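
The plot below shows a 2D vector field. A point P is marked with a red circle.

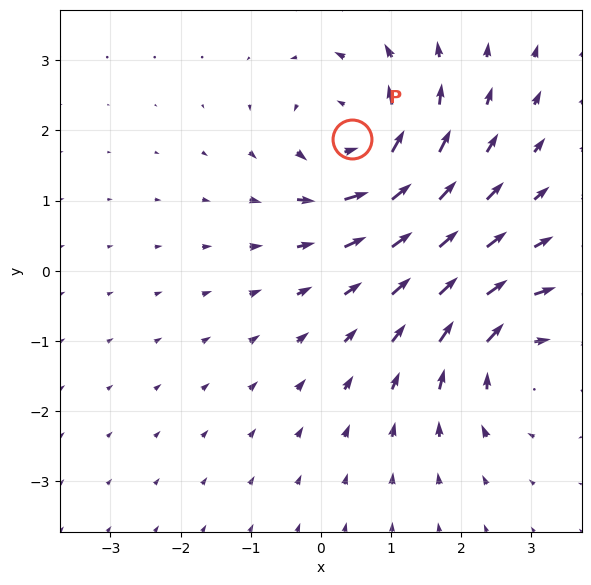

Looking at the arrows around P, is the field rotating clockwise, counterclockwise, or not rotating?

counterclockwise

Near P at (0.4, 1.9) the arrows circulate counterclockwise. The curl (z-component) there is about +5; positive curl means counterclockwise rotation.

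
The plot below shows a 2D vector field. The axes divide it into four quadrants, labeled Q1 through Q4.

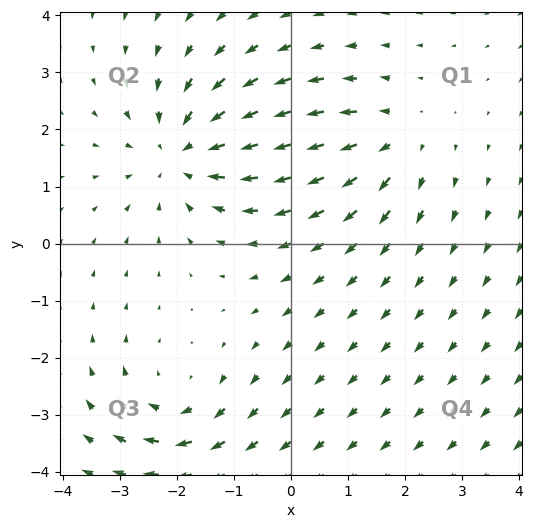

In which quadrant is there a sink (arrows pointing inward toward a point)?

Q2

The sink sits at approximately (-1.9, 1.6), which lies in quadrant Q2. The divergence there is about -4, negative as expected for a sink.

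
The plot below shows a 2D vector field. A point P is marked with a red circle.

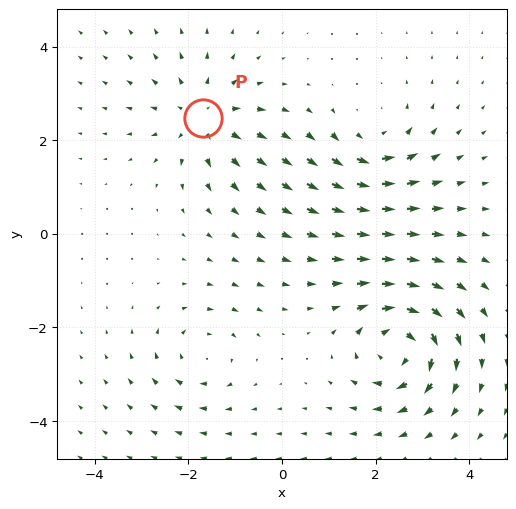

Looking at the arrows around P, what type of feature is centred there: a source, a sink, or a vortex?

source

At P (-1.7, 2.5) the arrows spread outward. Divergence about +4, curl ≈0 — positive divergence with near-zero curl is a source.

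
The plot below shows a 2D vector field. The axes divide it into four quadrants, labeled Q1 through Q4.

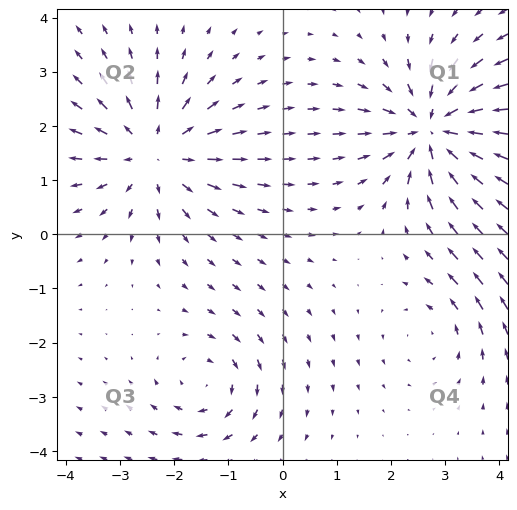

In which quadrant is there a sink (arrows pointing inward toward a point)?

The sink sits at approximately (2.8, 1.9), which lies in quadrant Q1. The divergence there is about -5, negative as expected for a sink.

Q1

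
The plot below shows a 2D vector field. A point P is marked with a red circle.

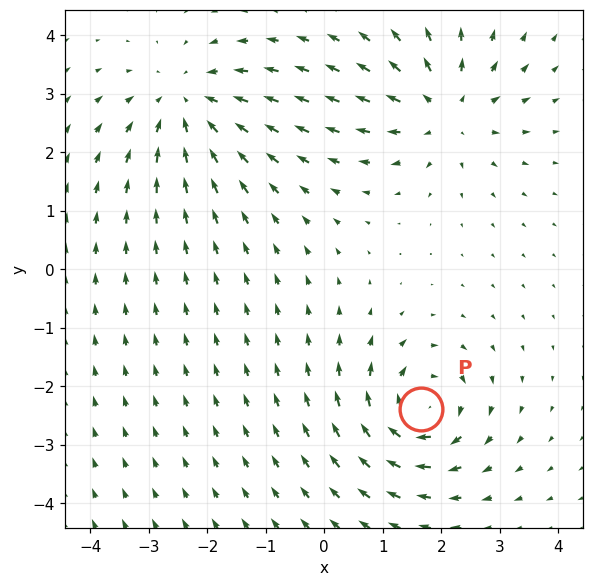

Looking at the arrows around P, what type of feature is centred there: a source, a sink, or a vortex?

At P (1.7, -2.4) the arrows circulate clockwise. Divergence ≈0, curl about -5 — near-zero divergence with nonzero curl is a vortex.

vortex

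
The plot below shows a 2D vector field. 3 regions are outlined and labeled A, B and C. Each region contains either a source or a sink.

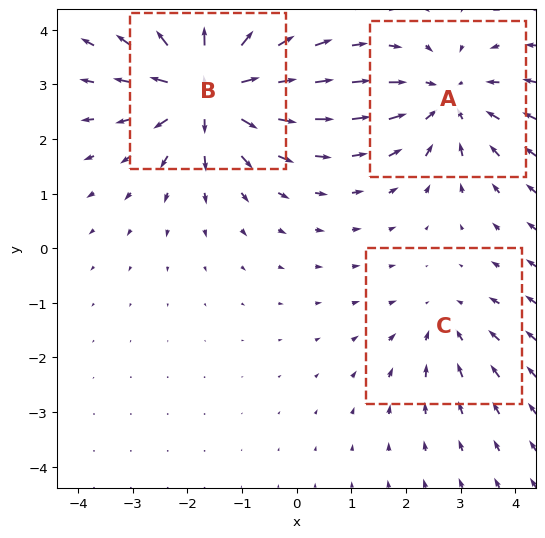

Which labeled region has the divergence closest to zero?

C

Divergence at each region's feature centre — A: about -3, B: about +5, C: about -2. Region C is closest to zero.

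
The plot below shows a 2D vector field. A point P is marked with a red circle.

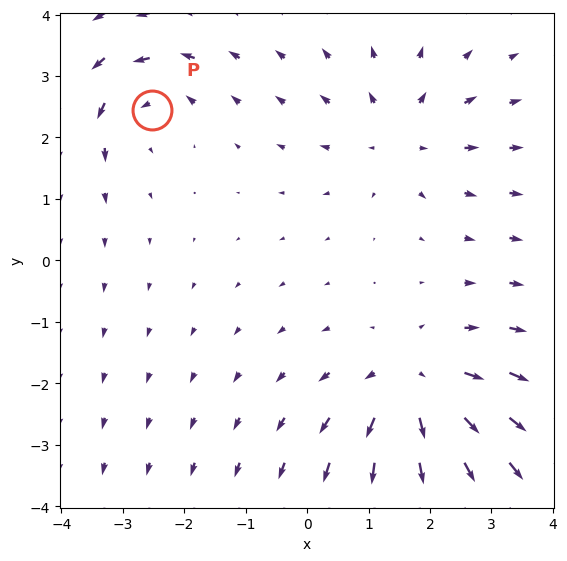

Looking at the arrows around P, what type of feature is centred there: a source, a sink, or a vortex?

At P (-2.5, 2.5) the arrows circulate counterclockwise. Divergence ≈0, curl about +4 — near-zero divergence with nonzero curl is a vortex.

vortex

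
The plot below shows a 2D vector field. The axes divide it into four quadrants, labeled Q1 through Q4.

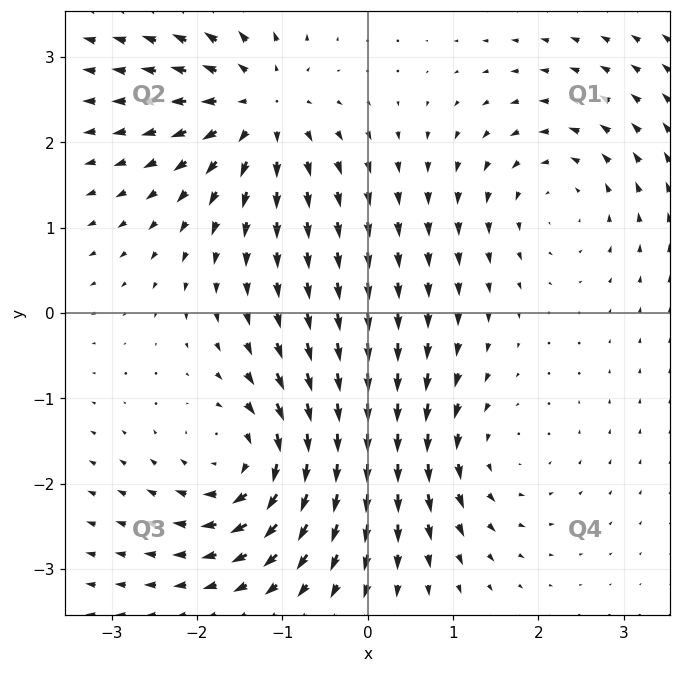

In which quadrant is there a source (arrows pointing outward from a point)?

Q2

The source sits at approximately (-1.3, 2.4), which lies in quadrant Q2. The divergence there is about +6, positive as expected for a source.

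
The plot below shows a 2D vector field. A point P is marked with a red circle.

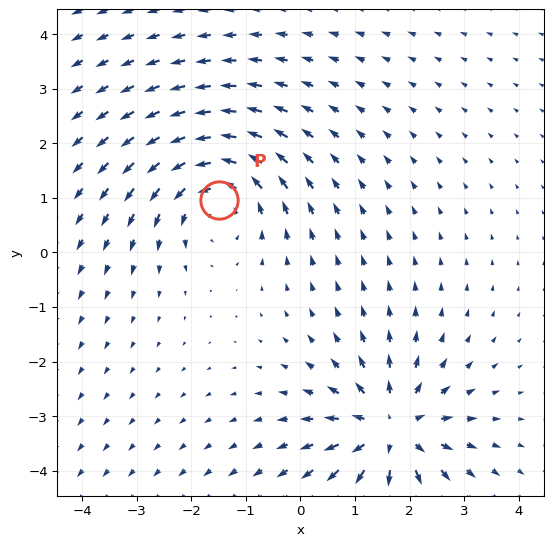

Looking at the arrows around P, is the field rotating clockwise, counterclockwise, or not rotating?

counterclockwise

Near P at (-1.5, 1.0) the arrows circulate counterclockwise. The curl (z-component) there is about +3; positive curl means counterclockwise rotation.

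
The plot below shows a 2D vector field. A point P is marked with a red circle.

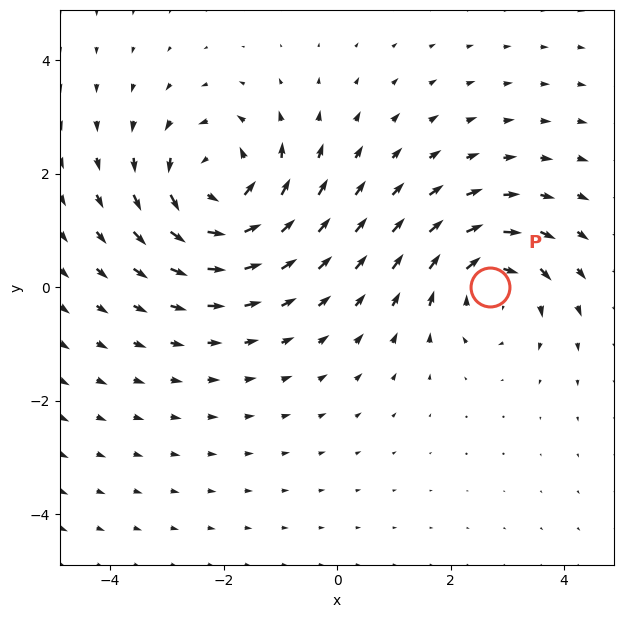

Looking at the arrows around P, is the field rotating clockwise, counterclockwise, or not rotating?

Near P at (2.7, 0.0) the arrows circulate clockwise. The curl (z-component) there is about -4; negative curl means clockwise rotation.

clockwise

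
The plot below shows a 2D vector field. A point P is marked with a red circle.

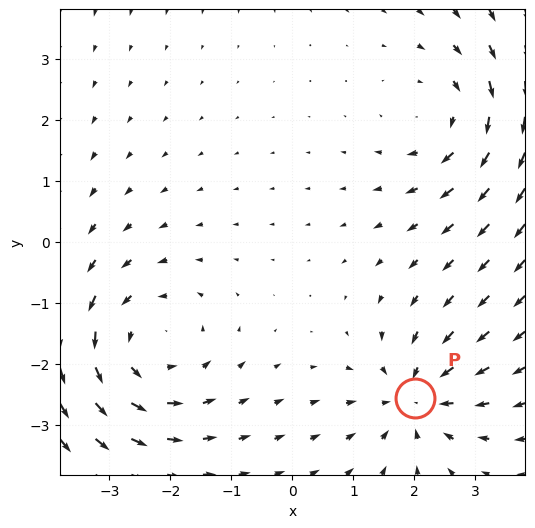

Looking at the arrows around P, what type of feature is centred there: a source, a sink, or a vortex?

sink

At P (2.0, -2.6) the arrows converge inward. Divergence about -3, curl ≈0 — negative divergence with near-zero curl is a sink.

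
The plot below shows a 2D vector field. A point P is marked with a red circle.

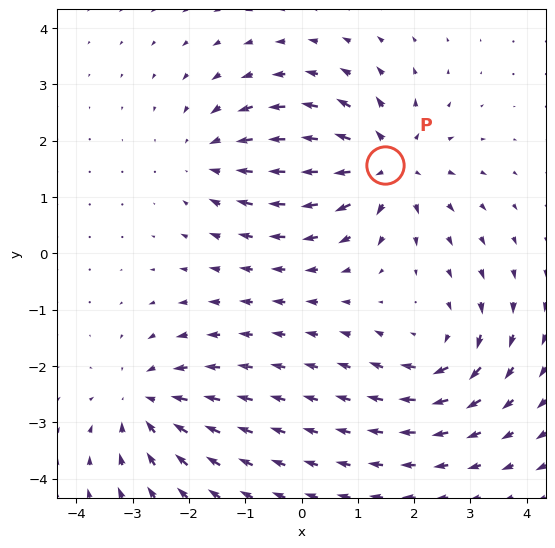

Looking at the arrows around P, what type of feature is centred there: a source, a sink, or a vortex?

source

At P (1.5, 1.6) the arrows spread outward. Divergence about +5, curl ≈0 — positive divergence with near-zero curl is a source.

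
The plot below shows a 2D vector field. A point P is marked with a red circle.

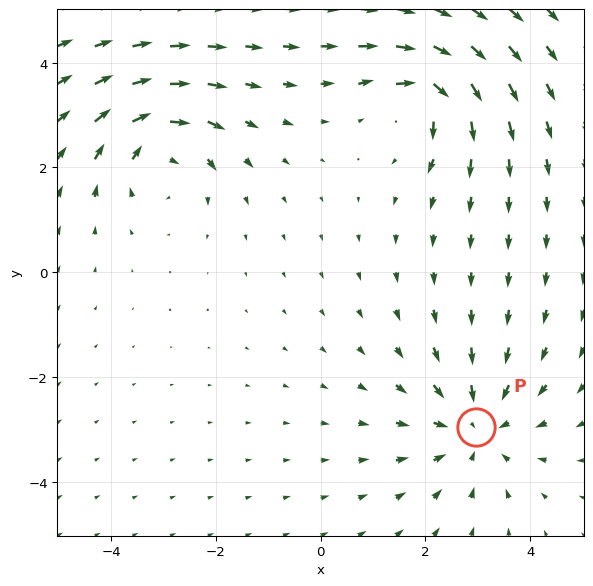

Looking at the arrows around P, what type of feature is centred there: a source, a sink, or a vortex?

At P (3.0, -3.0) the arrows converge inward. Divergence about -3, curl ≈0 — negative divergence with near-zero curl is a sink.

sink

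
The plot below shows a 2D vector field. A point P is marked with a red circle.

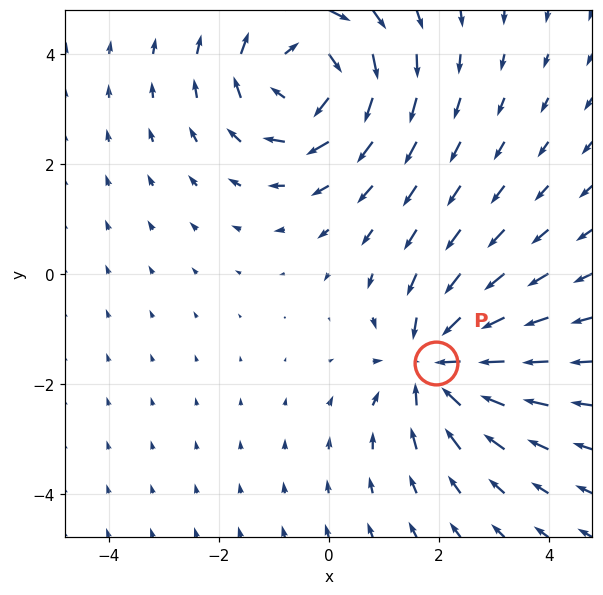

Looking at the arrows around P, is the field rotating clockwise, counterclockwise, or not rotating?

Near P at (2.0, -1.6) the arrows show no circulation. The curl there is ≈0.

not rotating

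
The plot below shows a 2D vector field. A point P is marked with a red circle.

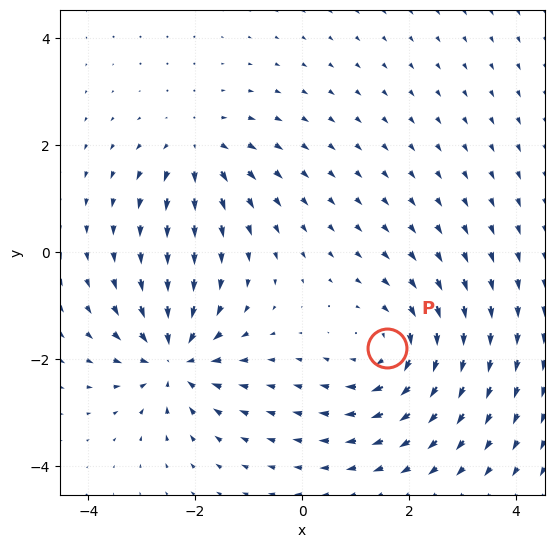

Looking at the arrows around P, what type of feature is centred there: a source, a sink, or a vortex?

At P (1.6, -1.8) the arrows circulate clockwise. Divergence ≈0, curl about -4 — near-zero divergence with nonzero curl is a vortex.

vortex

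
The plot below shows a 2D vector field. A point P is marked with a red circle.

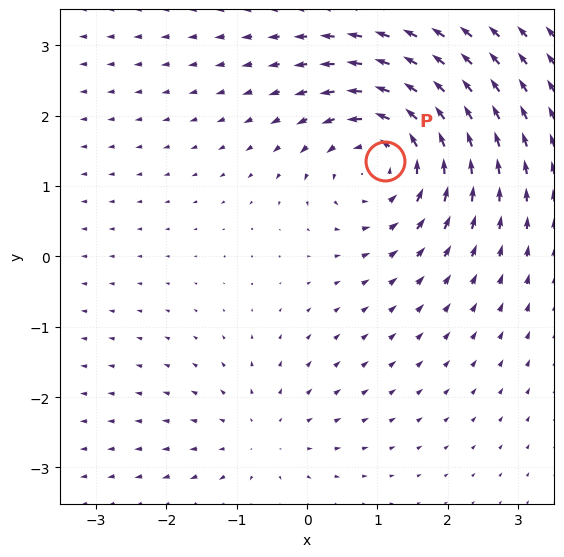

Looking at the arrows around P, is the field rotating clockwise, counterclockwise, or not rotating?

Near P at (1.1, 1.4) the arrows circulate counterclockwise. The curl (z-component) there is about +5; positive curl means counterclockwise rotation.

counterclockwise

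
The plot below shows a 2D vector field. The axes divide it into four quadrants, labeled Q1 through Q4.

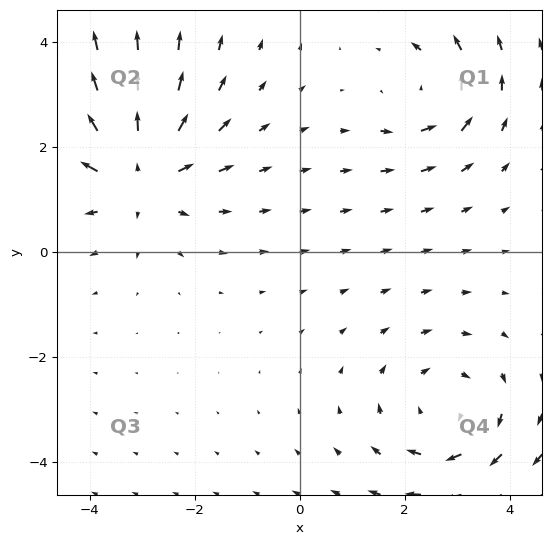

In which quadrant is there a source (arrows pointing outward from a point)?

Q2

The source sits at approximately (-3.1, 1.5), which lies in quadrant Q2. The divergence there is about +4, positive as expected for a source.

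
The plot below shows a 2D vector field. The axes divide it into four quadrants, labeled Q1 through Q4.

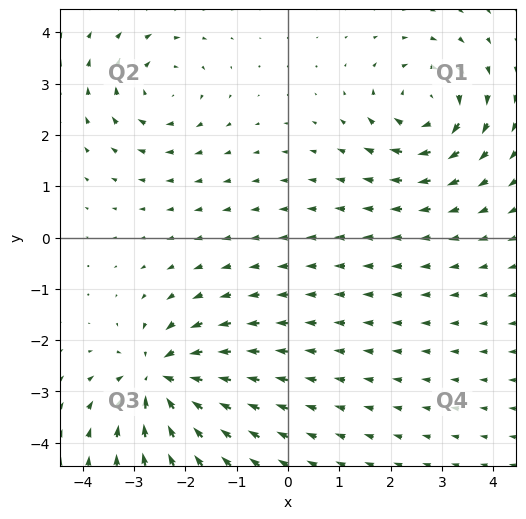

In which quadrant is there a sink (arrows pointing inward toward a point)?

The sink sits at approximately (-2.5, -2.8), which lies in quadrant Q3. The divergence there is about -6, negative as expected for a sink.

Q3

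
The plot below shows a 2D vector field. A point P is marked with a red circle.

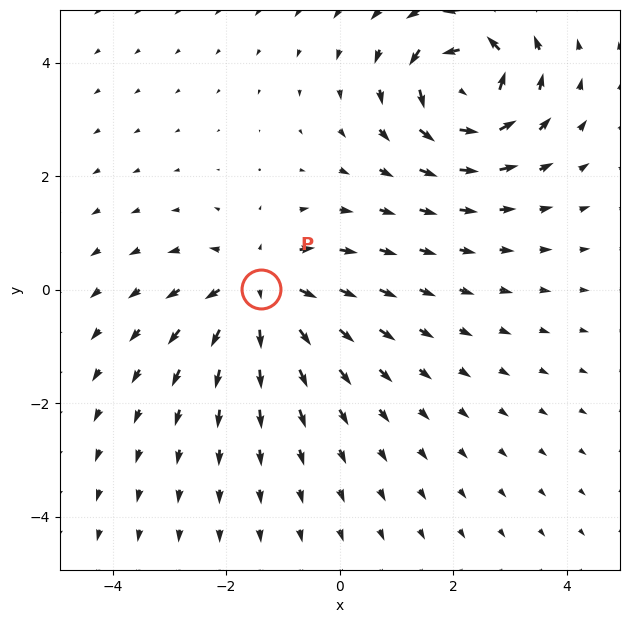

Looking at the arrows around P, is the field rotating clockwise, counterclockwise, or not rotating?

not rotating

Near P at (-1.4, 0.0) the arrows show no circulation. The curl there is ≈0.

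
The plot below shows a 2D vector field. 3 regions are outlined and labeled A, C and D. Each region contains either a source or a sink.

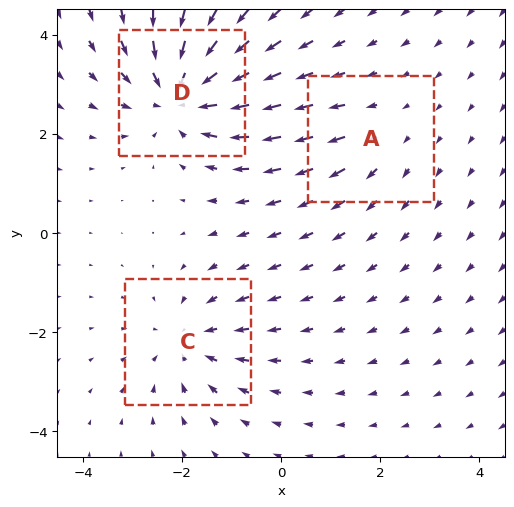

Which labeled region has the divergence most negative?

D

Divergence at each region's feature centre — A: about +2, C: about -3, D: about -5. Region D is most negative.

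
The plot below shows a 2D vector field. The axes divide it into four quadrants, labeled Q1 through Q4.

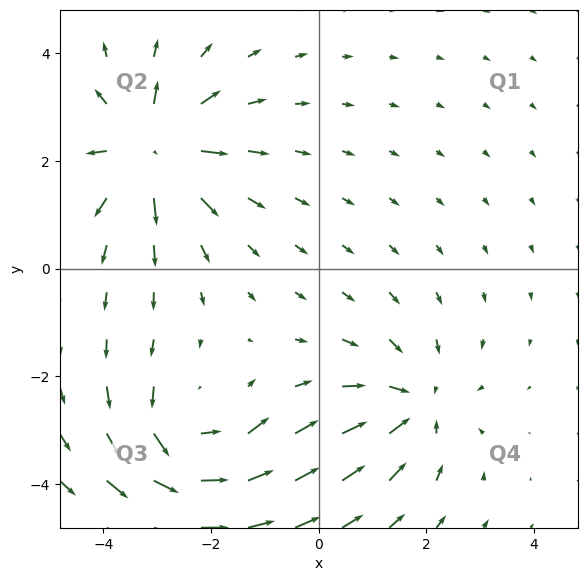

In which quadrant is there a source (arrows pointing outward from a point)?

The source sits at approximately (-3.1, 2.2), which lies in quadrant Q2. The divergence there is about +7, positive as expected for a source.

Q2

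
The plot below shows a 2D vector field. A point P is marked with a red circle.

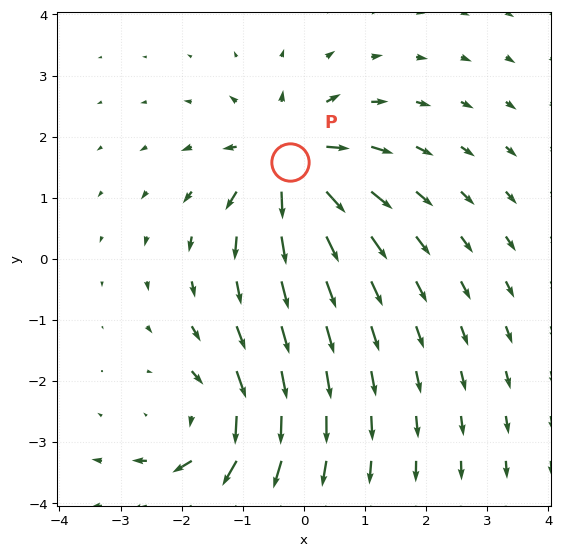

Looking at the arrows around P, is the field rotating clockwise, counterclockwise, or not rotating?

not rotating

Near P at (-0.2, 1.6) the arrows show no circulation. The curl there is ≈0.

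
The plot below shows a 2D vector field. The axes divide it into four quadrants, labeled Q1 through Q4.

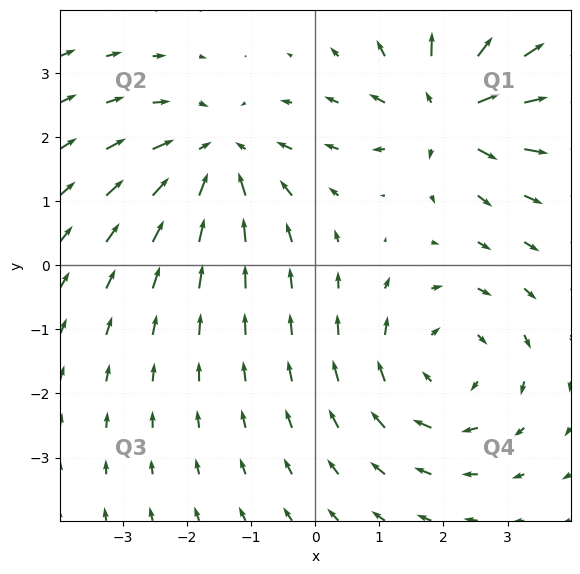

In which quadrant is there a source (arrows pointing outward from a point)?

Q1

The source sits at approximately (2.1, 2.4), which lies in quadrant Q1. The divergence there is about +6, positive as expected for a source.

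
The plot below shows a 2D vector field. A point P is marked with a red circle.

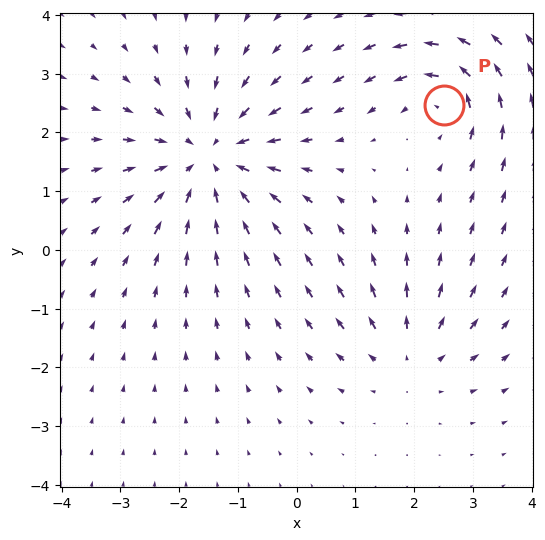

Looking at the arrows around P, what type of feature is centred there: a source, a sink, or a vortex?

At P (2.5, 2.5) the arrows circulate counterclockwise. Divergence ≈0, curl about +4 — near-zero divergence with nonzero curl is a vortex.

vortex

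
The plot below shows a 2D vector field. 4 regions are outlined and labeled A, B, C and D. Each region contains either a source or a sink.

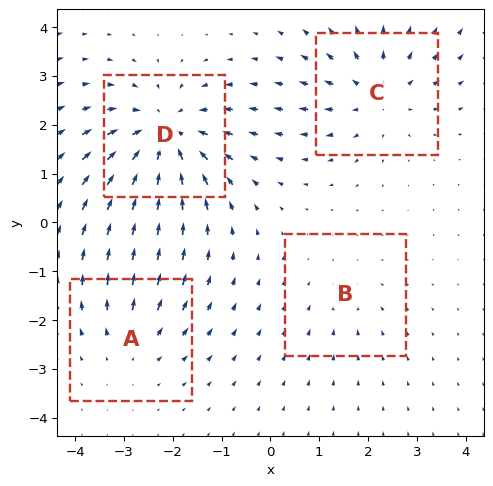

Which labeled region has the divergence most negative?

Divergence at each region's feature centre — A: about +3, B: about -2, C: about +4, D: about -6. Region D is most negative.

D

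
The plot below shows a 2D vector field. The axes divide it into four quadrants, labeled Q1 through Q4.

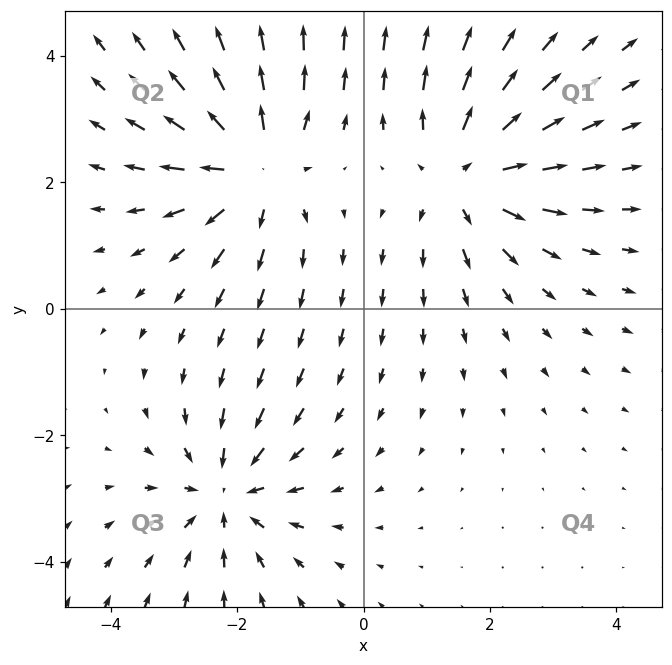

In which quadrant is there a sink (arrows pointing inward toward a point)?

The sink sits at approximately (-2.2, -2.9), which lies in quadrant Q3. The divergence there is about -4, negative as expected for a sink.

Q3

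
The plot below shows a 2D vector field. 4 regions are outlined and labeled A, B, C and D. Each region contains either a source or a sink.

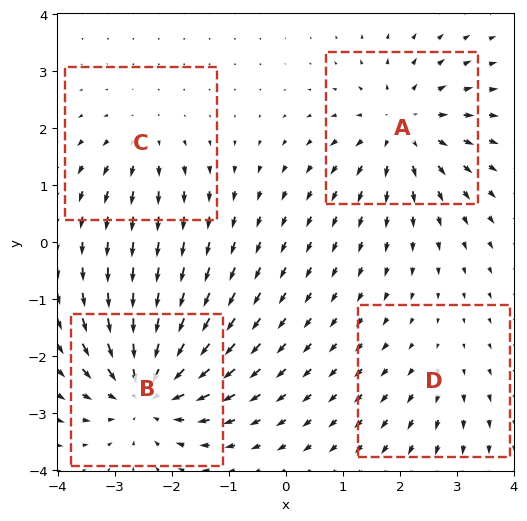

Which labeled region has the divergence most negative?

Divergence at each region's feature centre — A: about +5, B: about -7, C: about +3, D: about +2. Region B is most negative.

B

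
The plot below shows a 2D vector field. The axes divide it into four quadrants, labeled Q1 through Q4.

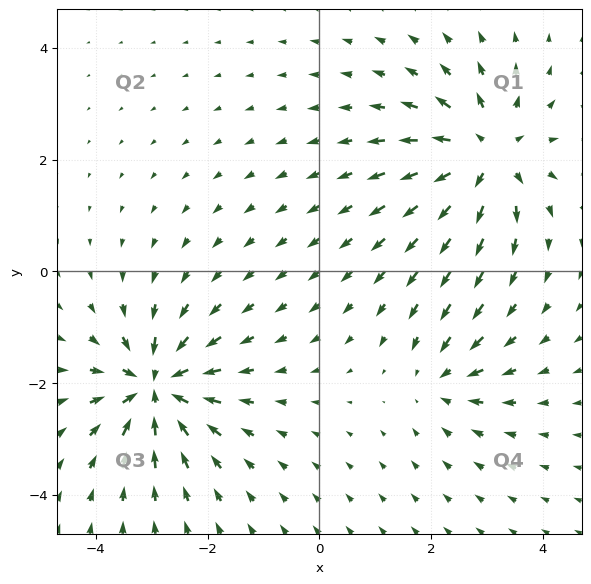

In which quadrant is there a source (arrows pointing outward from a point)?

Q1

The source sits at approximately (3.0, 2.1), which lies in quadrant Q1. The divergence there is about +6, positive as expected for a source.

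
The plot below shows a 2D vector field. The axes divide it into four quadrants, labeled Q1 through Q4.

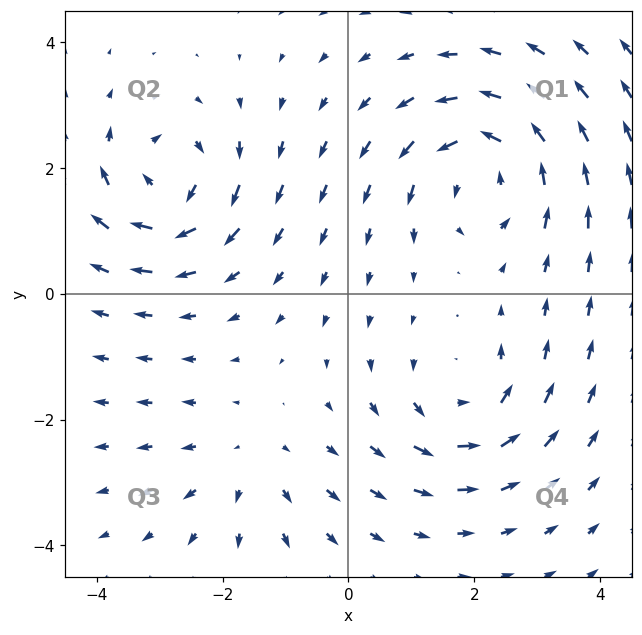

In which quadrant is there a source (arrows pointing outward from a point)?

The source sits at approximately (-1.6, -2.7), which lies in quadrant Q3. The divergence there is about +2, positive as expected for a source.

Q3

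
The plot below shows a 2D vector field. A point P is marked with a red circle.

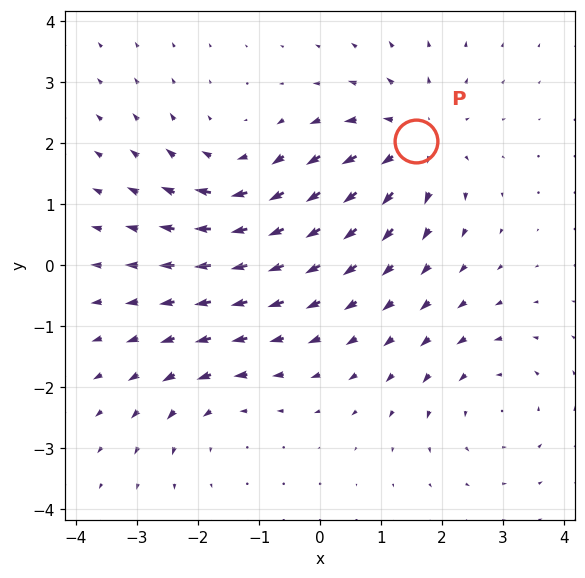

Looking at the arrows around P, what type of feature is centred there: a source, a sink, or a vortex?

source

At P (1.6, 2.0) the arrows spread outward. Divergence about +4, curl ≈0 — positive divergence with near-zero curl is a source.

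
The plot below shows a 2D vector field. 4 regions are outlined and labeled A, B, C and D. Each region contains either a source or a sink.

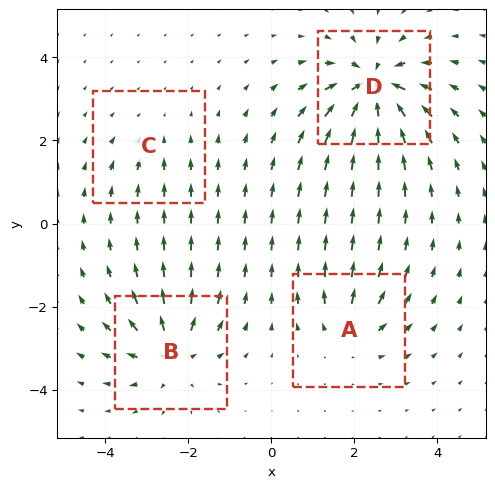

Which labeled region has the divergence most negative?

D

Divergence at each region's feature centre — A: about +4, B: about +5, C: about -2, D: about -8. Region D is most negative.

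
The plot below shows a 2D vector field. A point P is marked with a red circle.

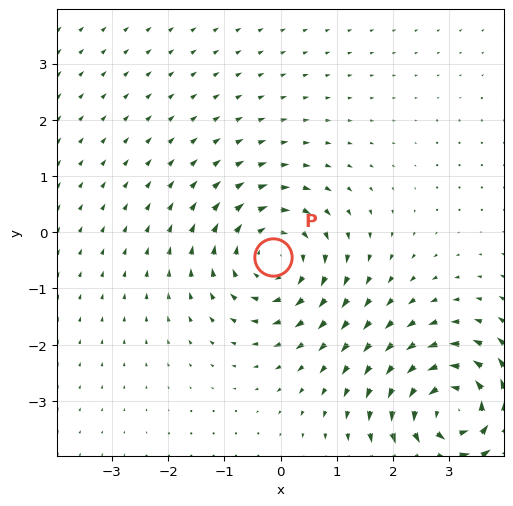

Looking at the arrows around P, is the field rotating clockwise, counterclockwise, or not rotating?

Near P at (-0.1, -0.4) the arrows circulate clockwise. The curl (z-component) there is about -3; negative curl means clockwise rotation.

clockwise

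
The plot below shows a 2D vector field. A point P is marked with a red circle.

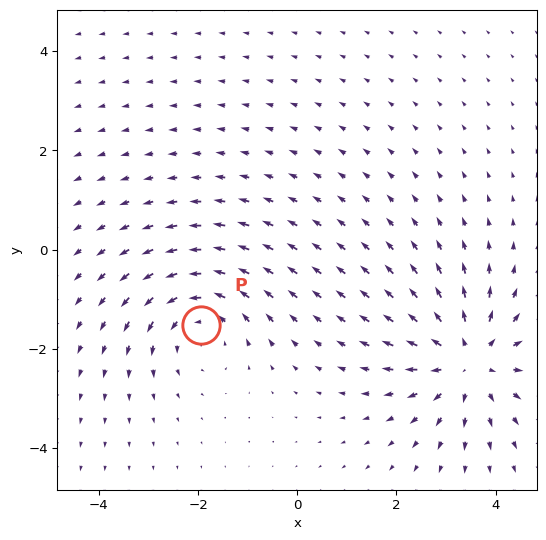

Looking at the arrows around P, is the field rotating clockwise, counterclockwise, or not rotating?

counterclockwise

Near P at (-1.9, -1.5) the arrows circulate counterclockwise. The curl (z-component) there is about +3; positive curl means counterclockwise rotation.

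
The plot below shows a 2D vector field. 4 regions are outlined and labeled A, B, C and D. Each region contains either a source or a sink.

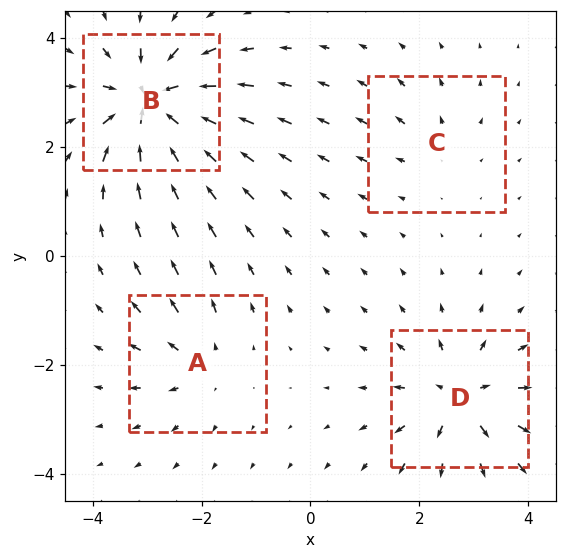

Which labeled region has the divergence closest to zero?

C

Divergence at each region's feature centre — A: about +4, B: about -8, C: about +2, D: about +6. Region C is closest to zero.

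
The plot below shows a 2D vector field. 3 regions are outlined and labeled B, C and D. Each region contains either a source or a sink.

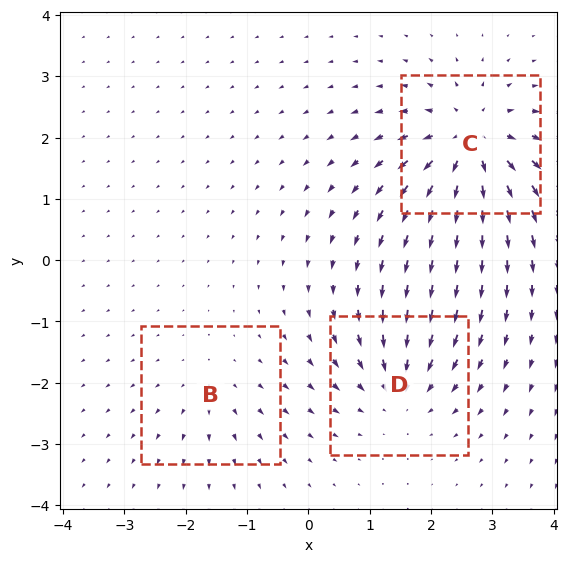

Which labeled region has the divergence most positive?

C

Divergence at each region's feature centre — B: about +2, C: about +6, D: about -4. Region C is most positive.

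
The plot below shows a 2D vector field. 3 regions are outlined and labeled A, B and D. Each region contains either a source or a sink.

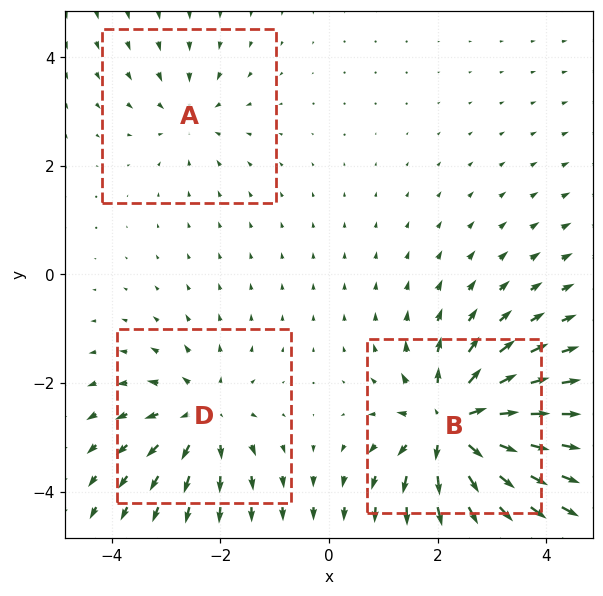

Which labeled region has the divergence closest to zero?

A

Divergence at each region's feature centre — A: about -2, B: about +6, D: about +4. Region A is closest to zero.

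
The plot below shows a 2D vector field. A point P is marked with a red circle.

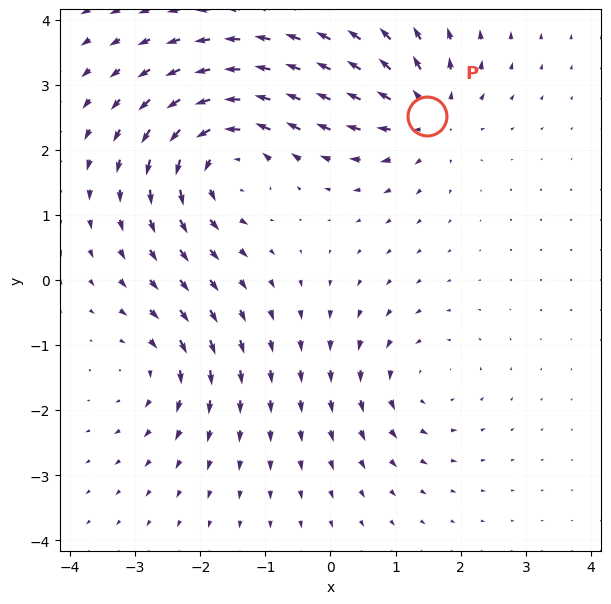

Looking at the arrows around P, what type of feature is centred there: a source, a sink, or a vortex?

source

At P (1.5, 2.5) the arrows spread outward. Divergence about +4, curl ≈0 — positive divergence with near-zero curl is a source.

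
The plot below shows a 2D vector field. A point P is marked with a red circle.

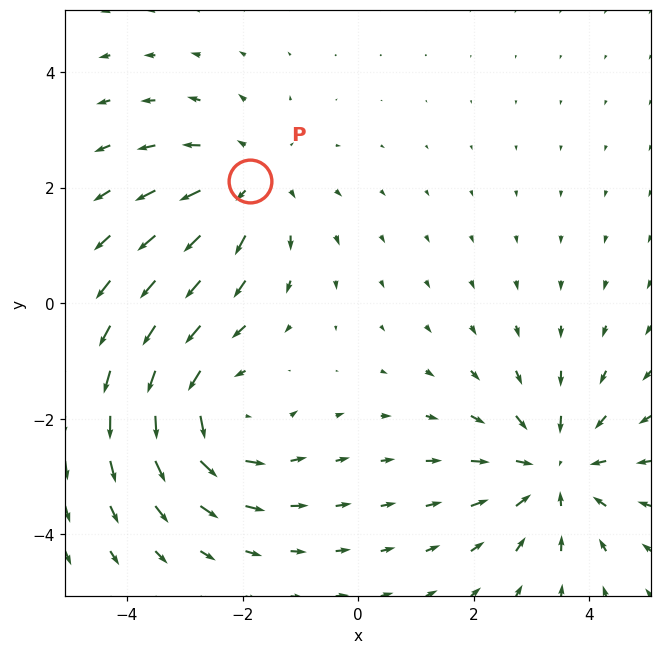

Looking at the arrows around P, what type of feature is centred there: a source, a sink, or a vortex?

source

At P (-1.9, 2.1) the arrows spread outward. Divergence about +3, curl ≈0 — positive divergence with near-zero curl is a source.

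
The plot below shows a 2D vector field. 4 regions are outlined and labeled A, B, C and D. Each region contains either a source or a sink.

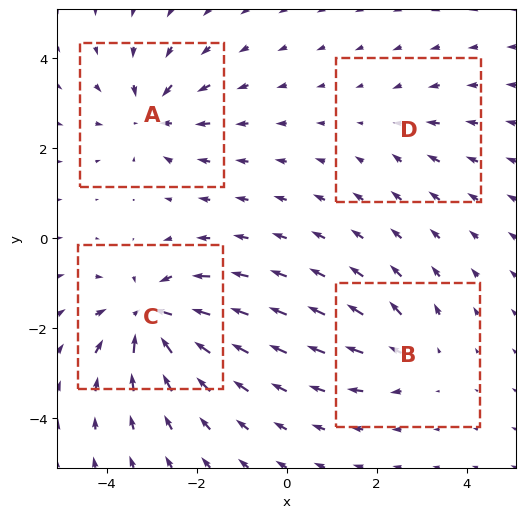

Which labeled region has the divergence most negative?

Divergence at each region's feature centre — A: about -5, B: about +4, C: about -8, D: about -2. Region C is most negative.

C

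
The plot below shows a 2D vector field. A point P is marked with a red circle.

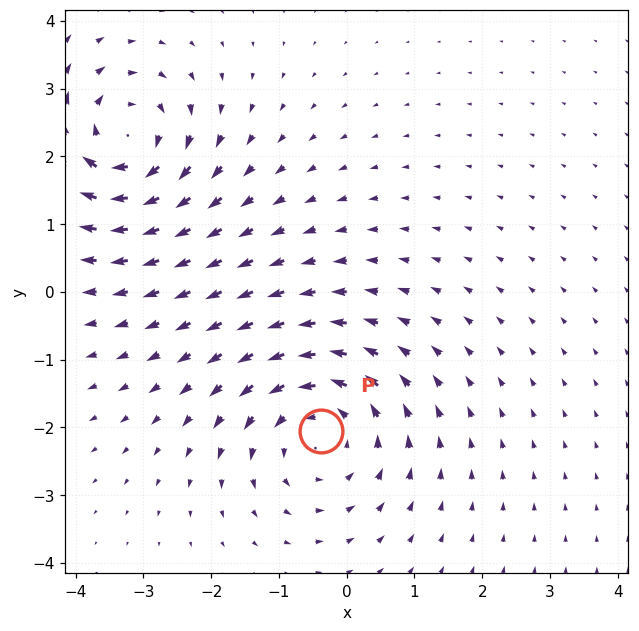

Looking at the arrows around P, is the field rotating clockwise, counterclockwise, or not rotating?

Near P at (-0.4, -2.1) the arrows circulate counterclockwise. The curl (z-component) there is about +4; positive curl means counterclockwise rotation.

counterclockwise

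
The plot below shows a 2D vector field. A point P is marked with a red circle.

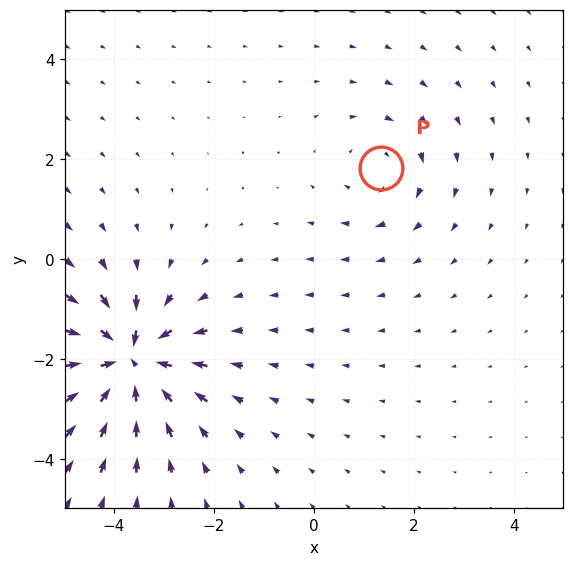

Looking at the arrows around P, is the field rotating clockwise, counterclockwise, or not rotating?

clockwise

Near P at (1.3, 1.8) the arrows circulate clockwise. The curl (z-component) there is about -2; negative curl means clockwise rotation.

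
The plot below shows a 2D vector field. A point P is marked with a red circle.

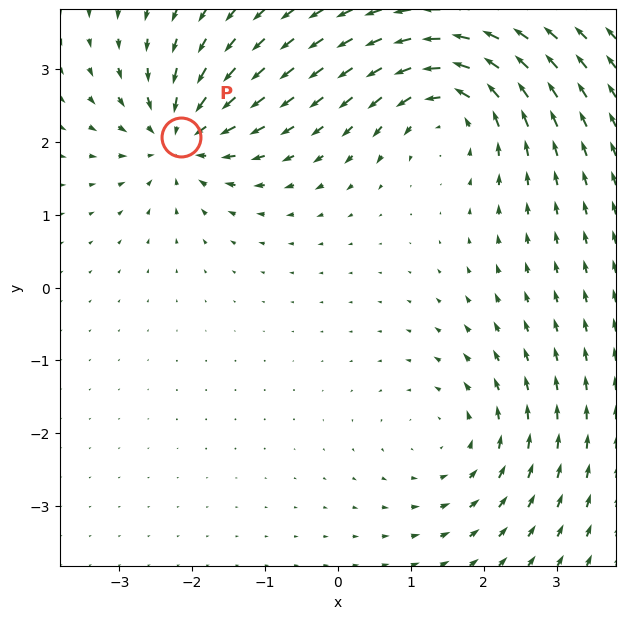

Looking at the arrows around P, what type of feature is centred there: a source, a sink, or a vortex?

At P (-2.2, 2.1) the arrows converge inward. Divergence about -6, curl ≈0 — negative divergence with near-zero curl is a sink.

sink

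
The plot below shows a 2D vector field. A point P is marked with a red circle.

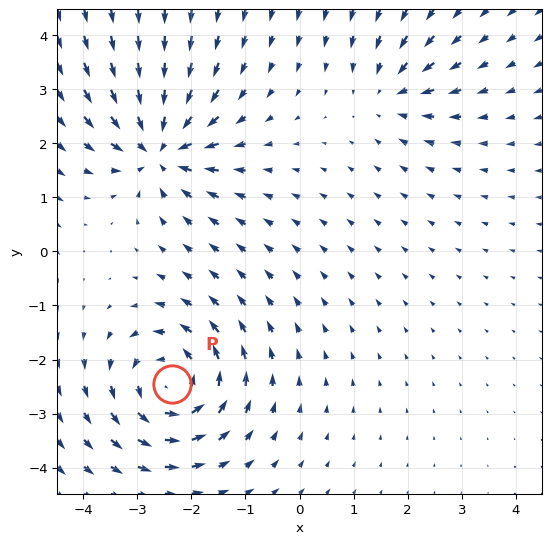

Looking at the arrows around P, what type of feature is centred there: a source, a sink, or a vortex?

At P (-2.4, -2.4) the arrows circulate counterclockwise. Divergence ≈0, curl about +6 — near-zero divergence with nonzero curl is a vortex.

vortex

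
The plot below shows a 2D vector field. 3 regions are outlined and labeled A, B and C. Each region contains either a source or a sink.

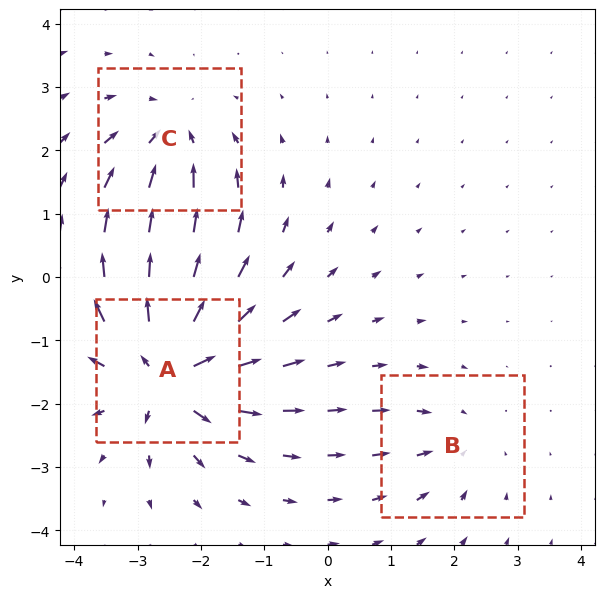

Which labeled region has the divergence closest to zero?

Divergence at each region's feature centre — A: about +6, B: about -2, C: about -4. Region B is closest to zero.

B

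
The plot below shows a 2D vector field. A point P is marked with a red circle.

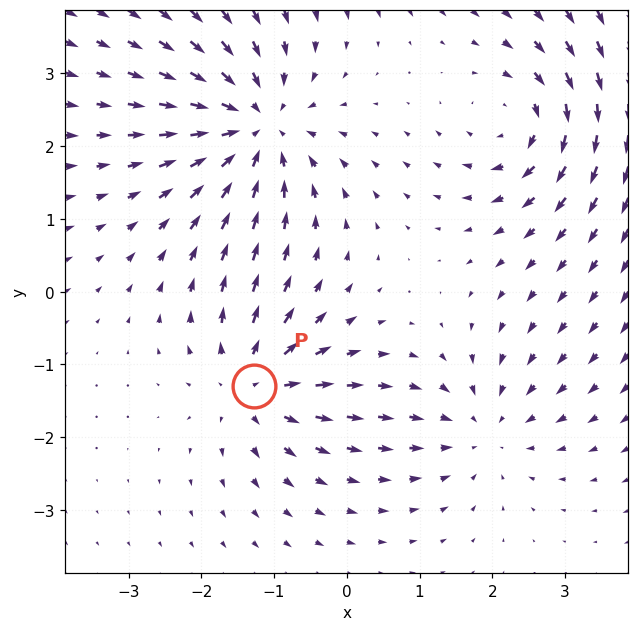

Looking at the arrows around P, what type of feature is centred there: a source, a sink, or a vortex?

At P (-1.3, -1.3) the arrows spread outward. Divergence about +4, curl ≈0 — positive divergence with near-zero curl is a source.

source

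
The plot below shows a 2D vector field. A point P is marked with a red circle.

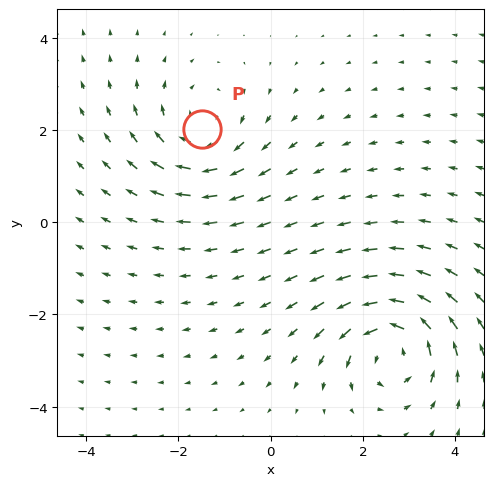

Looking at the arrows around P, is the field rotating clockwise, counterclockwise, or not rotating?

clockwise

Near P at (-1.5, 2.0) the arrows circulate clockwise. The curl (z-component) there is about -4; negative curl means clockwise rotation.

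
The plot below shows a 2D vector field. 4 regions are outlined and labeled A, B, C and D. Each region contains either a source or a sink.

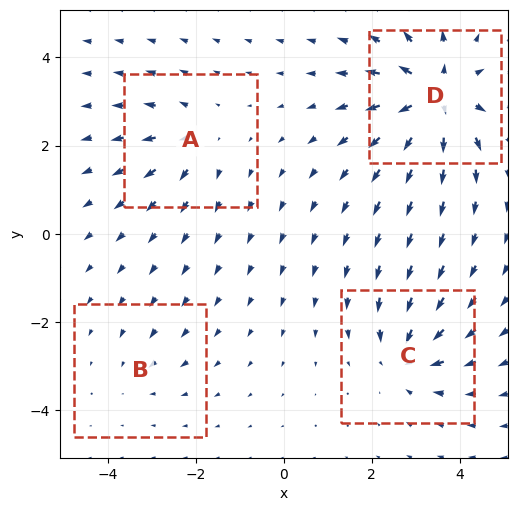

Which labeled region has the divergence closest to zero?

B

Divergence at each region's feature centre — A: about +4, B: about -2, C: about -5, D: about +8. Region B is closest to zero.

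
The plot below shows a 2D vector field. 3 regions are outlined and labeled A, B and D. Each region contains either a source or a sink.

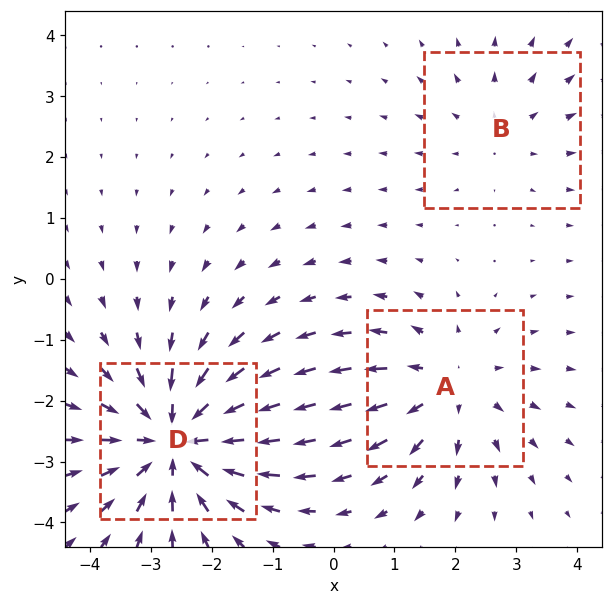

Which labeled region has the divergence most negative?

Divergence at each region's feature centre — A: about +3, B: about +2, D: about -4. Region D is most negative.

D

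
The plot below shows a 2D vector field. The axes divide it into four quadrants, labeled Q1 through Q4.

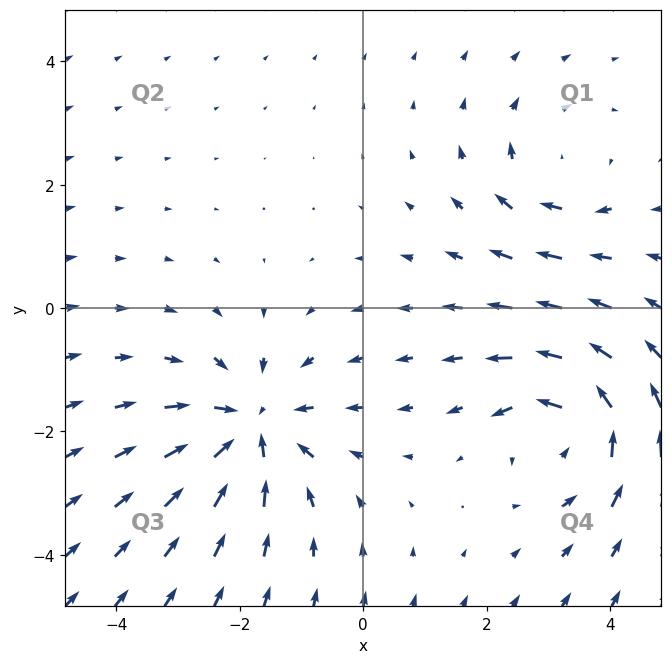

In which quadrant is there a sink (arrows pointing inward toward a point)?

The sink sits at approximately (-1.8, -1.9), which lies in quadrant Q3. The divergence there is about -5, negative as expected for a sink.

Q3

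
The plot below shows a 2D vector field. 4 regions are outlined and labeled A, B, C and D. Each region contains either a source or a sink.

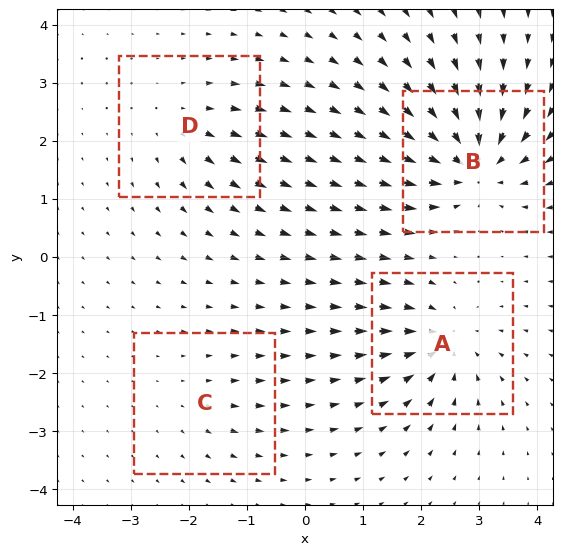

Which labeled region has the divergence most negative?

Divergence at each region's feature centre — A: about -6, B: about -9, C: about +2, D: about +4. Region B is most negative.

B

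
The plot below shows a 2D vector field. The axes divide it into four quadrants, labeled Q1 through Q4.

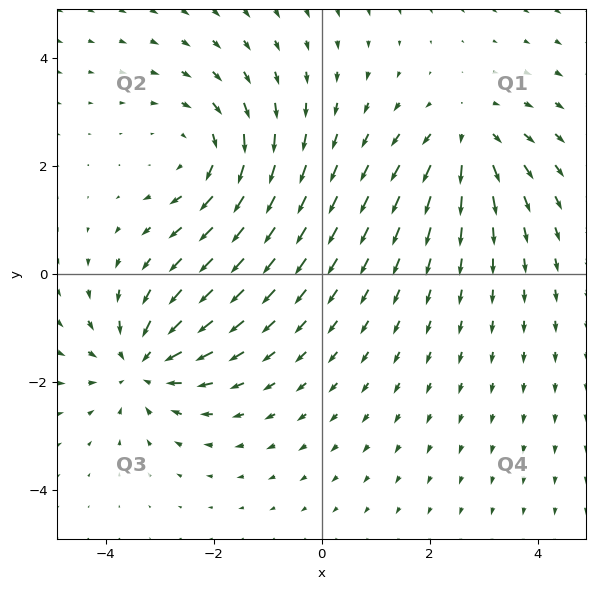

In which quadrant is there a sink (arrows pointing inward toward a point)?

The sink sits at approximately (-3.3, -1.7), which lies in quadrant Q3. The divergence there is about -4, negative as expected for a sink.

Q3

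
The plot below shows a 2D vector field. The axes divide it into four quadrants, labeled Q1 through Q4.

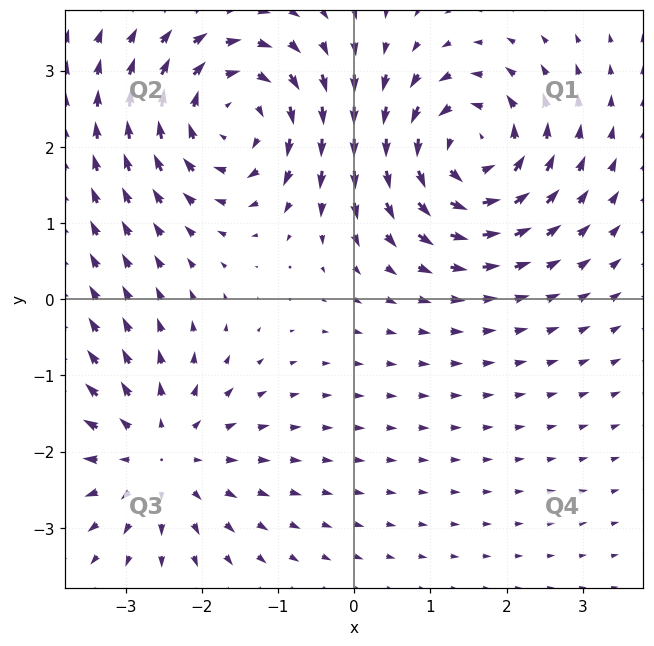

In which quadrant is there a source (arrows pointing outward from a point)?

The source sits at approximately (-2.6, -2.1), which lies in quadrant Q3. The divergence there is about +4, positive as expected for a source.

Q3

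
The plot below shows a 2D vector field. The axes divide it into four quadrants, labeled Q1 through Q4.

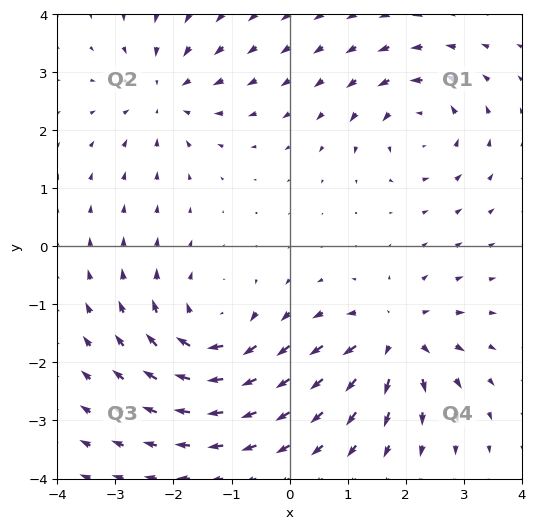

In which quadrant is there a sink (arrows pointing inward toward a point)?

Q2

The sink sits at approximately (-2.1, 2.6), which lies in quadrant Q2. The divergence there is about -4, negative as expected for a sink.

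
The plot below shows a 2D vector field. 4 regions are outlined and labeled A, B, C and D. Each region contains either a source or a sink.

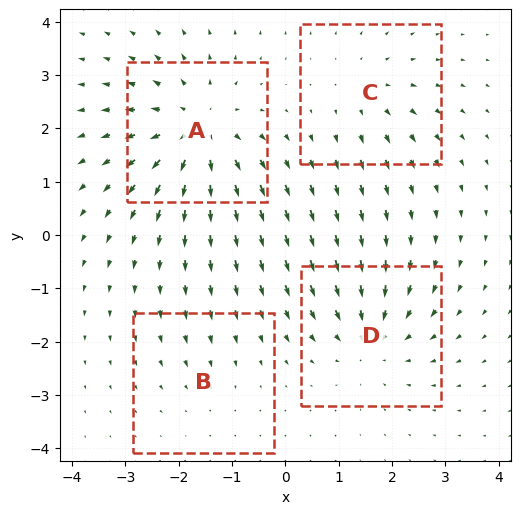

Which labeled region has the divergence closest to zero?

Divergence at each region's feature centre — A: about +6, B: about -2, C: about +3, D: about -4. Region B is closest to zero.

B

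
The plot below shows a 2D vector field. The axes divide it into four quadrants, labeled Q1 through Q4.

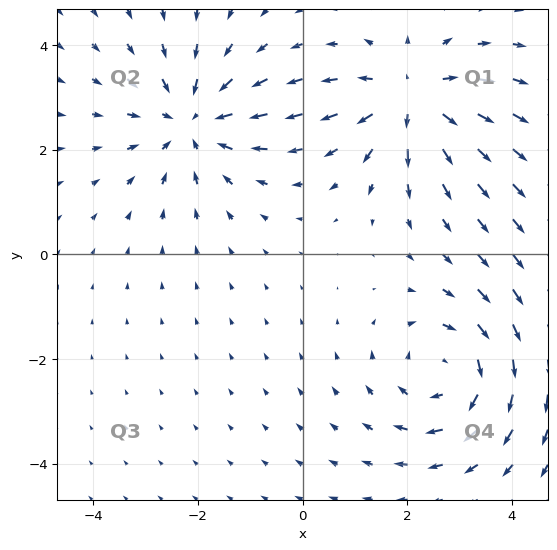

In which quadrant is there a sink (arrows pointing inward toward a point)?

The sink sits at approximately (-2.1, 2.5), which lies in quadrant Q2. The divergence there is about -4, negative as expected for a sink.

Q2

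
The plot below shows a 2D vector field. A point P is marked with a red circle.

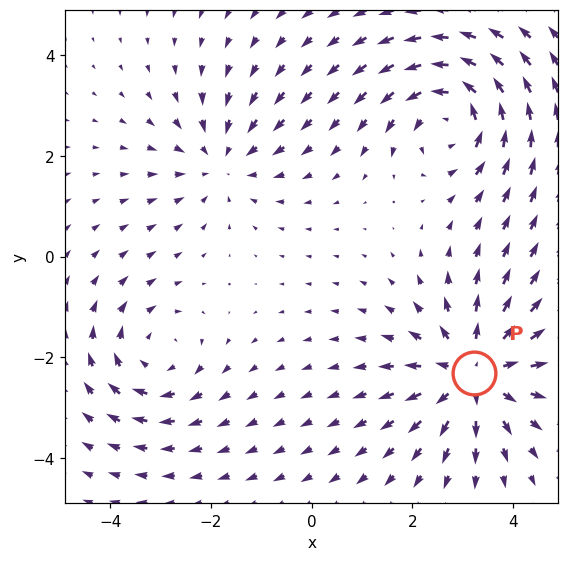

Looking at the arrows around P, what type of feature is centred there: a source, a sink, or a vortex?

At P (3.2, -2.3) the arrows spread outward. Divergence about +5, curl ≈0 — positive divergence with near-zero curl is a source.

source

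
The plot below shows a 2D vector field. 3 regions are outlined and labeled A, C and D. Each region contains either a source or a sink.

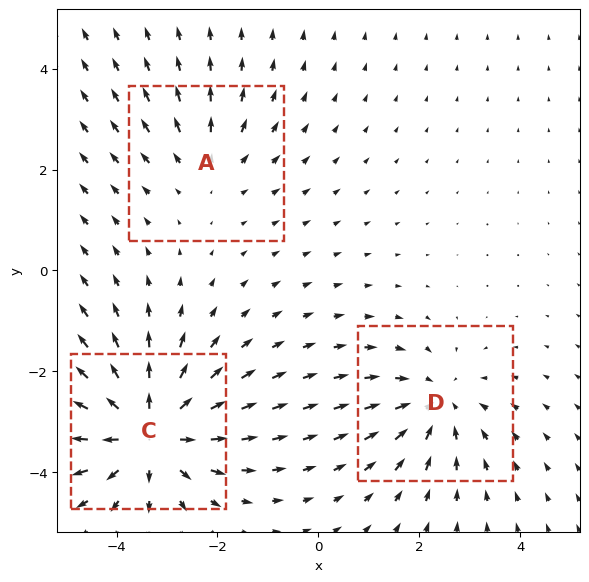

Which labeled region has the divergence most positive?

Divergence at each region's feature centre — A: about +2, C: about +4, D: about -3. Region C is most positive.

C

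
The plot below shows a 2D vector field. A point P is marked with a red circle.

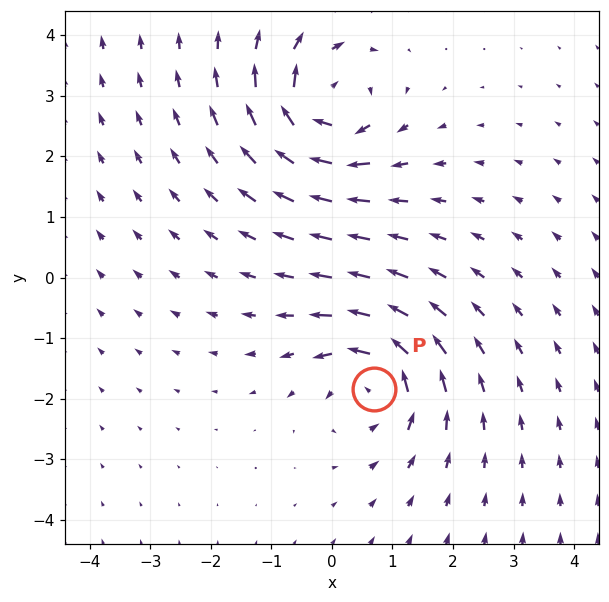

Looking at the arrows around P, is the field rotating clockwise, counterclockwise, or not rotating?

counterclockwise

Near P at (0.7, -1.8) the arrows circulate counterclockwise. The curl (z-component) there is about +4; positive curl means counterclockwise rotation.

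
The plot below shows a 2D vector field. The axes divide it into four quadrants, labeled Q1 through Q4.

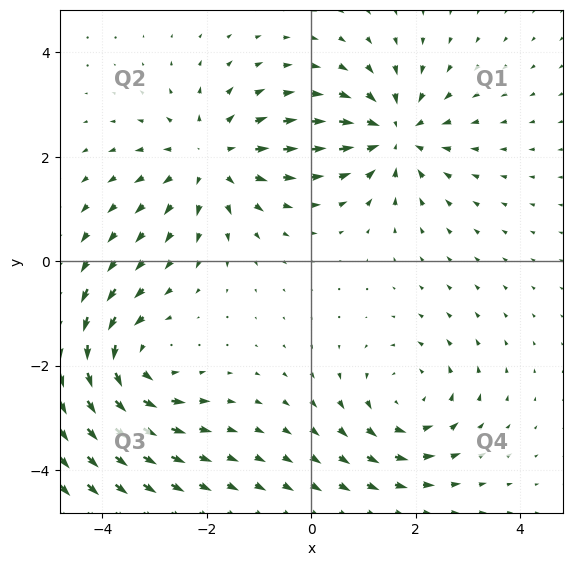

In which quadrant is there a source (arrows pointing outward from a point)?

The source sits at approximately (-1.9, 2.0), which lies in quadrant Q2. The divergence there is about +4, positive as expected for a source.

Q2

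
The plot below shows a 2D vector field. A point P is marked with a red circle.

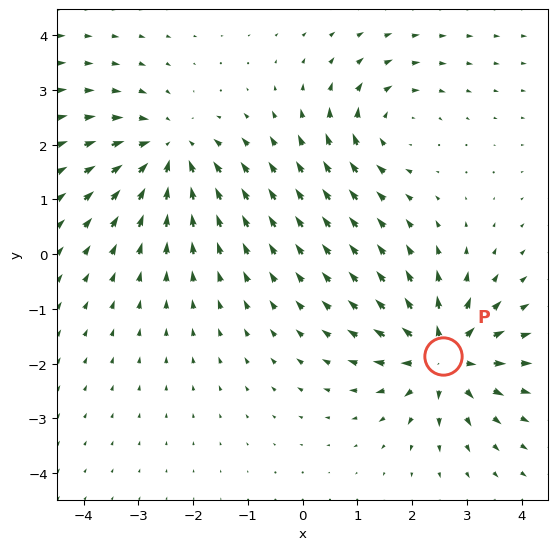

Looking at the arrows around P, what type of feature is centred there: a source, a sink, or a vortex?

source

At P (2.6, -1.9) the arrows spread outward. Divergence about +7, curl ≈0 — positive divergence with near-zero curl is a source.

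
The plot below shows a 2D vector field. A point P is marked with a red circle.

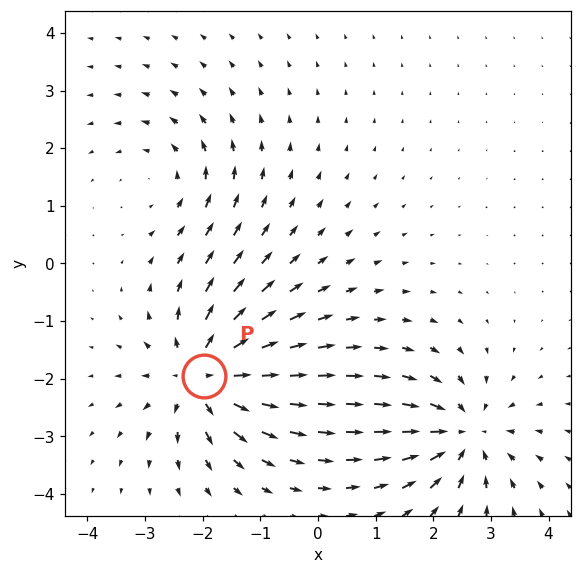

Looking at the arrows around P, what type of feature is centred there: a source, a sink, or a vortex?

At P (-2.0, -1.9) the arrows spread outward. Divergence about +7, curl ≈0 — positive divergence with near-zero curl is a source.

source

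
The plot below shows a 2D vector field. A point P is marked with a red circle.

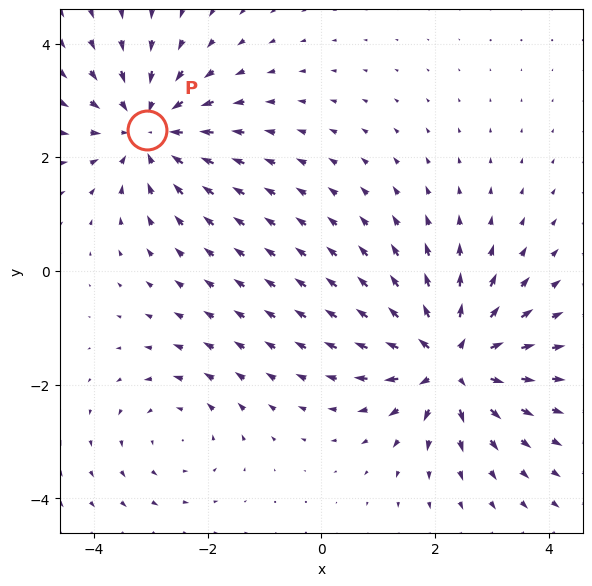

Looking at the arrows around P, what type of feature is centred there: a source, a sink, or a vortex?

At P (-3.1, 2.5) the arrows converge inward. Divergence about -4, curl ≈0 — negative divergence with near-zero curl is a sink.

sink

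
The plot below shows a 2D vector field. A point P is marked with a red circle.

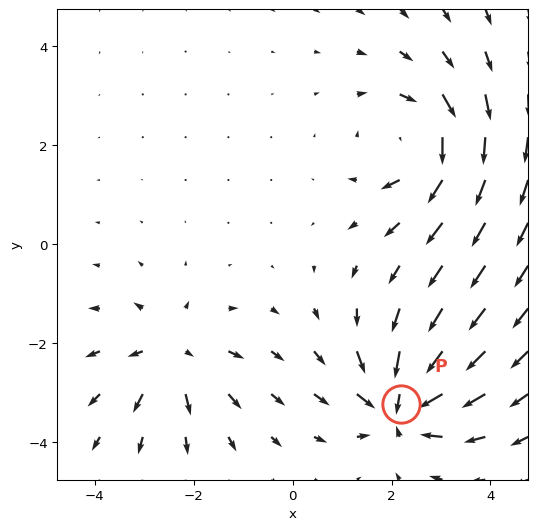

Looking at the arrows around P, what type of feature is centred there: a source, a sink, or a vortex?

sink

At P (2.2, -3.2) the arrows converge inward. Divergence about -6, curl ≈0 — negative divergence with near-zero curl is a sink.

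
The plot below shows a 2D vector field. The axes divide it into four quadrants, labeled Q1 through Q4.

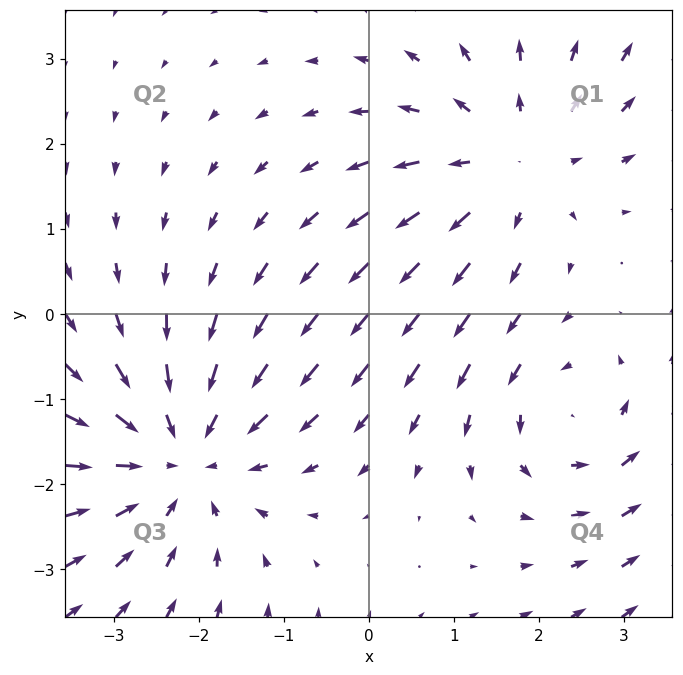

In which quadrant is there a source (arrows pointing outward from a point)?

Q1

The source sits at approximately (1.7, 1.8), which lies in quadrant Q1. The divergence there is about +3, positive as expected for a source.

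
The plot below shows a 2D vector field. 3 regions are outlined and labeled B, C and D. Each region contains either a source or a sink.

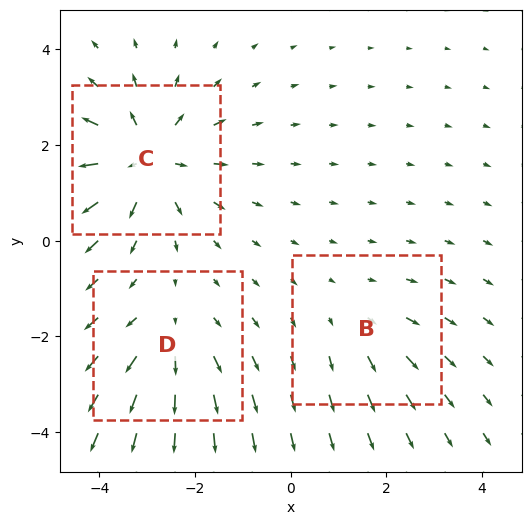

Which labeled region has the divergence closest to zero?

B

Divergence at each region's feature centre — B: about +2, C: about +5, D: about +3. Region B is closest to zero.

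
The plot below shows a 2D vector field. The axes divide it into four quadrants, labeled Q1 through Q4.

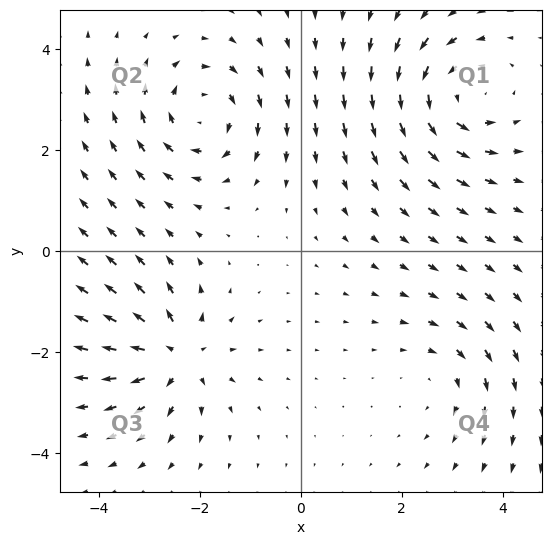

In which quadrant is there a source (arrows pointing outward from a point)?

Q3

The source sits at approximately (-2.4, -2.1), which lies in quadrant Q3. The divergence there is about +5, positive as expected for a source.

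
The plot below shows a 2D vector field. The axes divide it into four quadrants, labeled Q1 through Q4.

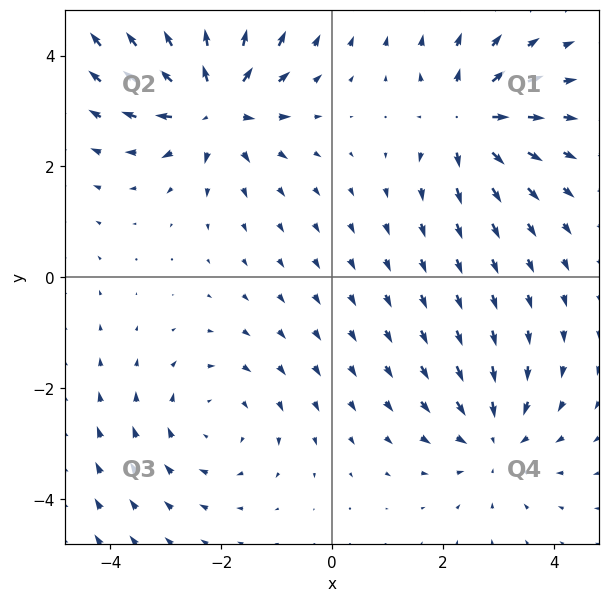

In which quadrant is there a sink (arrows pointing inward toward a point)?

Q4

The sink sits at approximately (2.9, -2.9), which lies in quadrant Q4. The divergence there is about -3, negative as expected for a sink.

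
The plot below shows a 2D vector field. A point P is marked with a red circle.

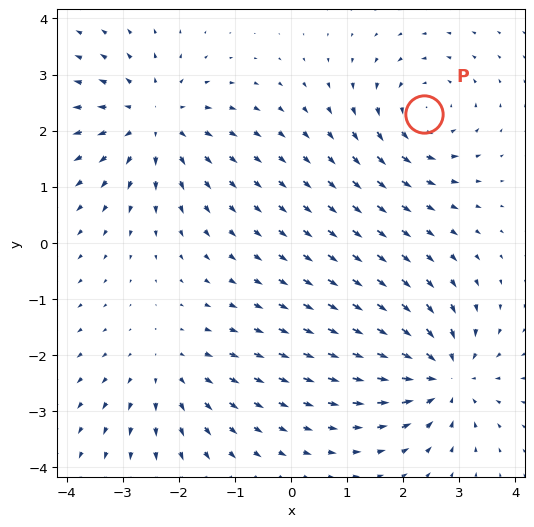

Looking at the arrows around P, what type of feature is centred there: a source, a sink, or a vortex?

vortex

At P (2.4, 2.3) the arrows circulate counterclockwise. Divergence ≈0, curl about +4 — near-zero divergence with nonzero curl is a vortex.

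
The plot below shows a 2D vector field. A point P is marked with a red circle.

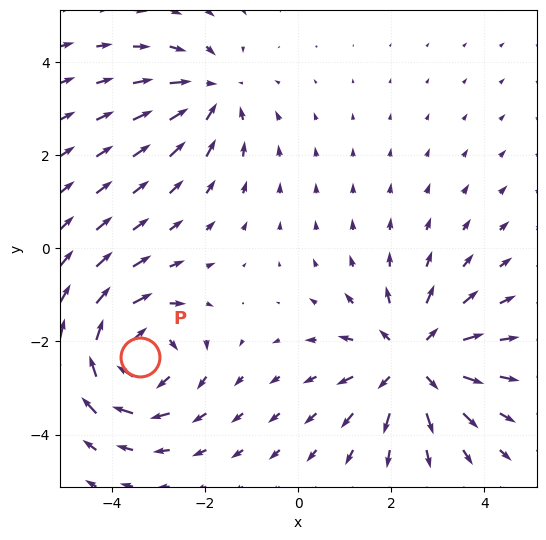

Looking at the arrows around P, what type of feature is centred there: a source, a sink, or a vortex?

vortex

At P (-3.4, -2.3) the arrows circulate clockwise. Divergence ≈0, curl about -5 — near-zero divergence with nonzero curl is a vortex.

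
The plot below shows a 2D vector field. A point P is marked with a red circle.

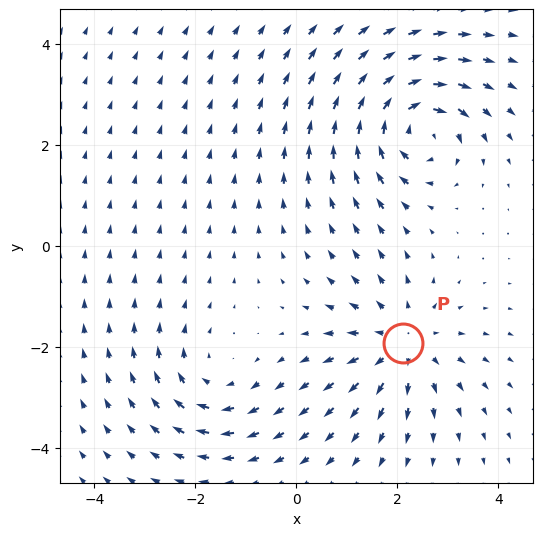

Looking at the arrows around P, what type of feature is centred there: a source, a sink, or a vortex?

source

At P (2.1, -1.9) the arrows spread outward. Divergence about +3, curl ≈0 — positive divergence with near-zero curl is a source.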